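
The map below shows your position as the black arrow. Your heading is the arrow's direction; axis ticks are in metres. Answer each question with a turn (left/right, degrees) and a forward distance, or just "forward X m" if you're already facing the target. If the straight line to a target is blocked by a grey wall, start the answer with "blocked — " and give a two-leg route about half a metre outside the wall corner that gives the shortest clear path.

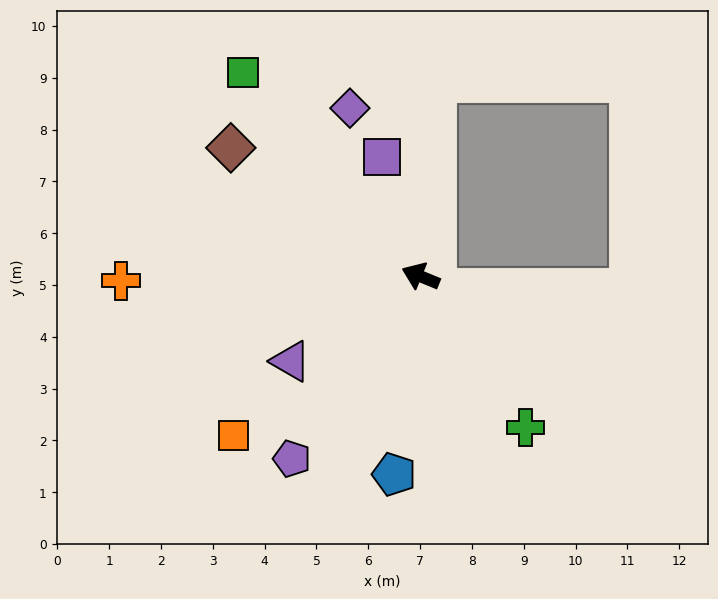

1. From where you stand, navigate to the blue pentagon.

turn left 105°, forward 3.9 m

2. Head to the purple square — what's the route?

turn right 50°, forward 2.4 m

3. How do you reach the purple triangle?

turn left 55°, forward 3.0 m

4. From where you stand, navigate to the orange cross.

turn left 23°, forward 5.8 m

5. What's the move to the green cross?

turn left 147°, forward 3.6 m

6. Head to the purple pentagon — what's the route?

turn left 77°, forward 4.3 m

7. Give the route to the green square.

turn right 27°, forward 5.2 m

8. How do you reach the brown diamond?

turn right 12°, forward 4.4 m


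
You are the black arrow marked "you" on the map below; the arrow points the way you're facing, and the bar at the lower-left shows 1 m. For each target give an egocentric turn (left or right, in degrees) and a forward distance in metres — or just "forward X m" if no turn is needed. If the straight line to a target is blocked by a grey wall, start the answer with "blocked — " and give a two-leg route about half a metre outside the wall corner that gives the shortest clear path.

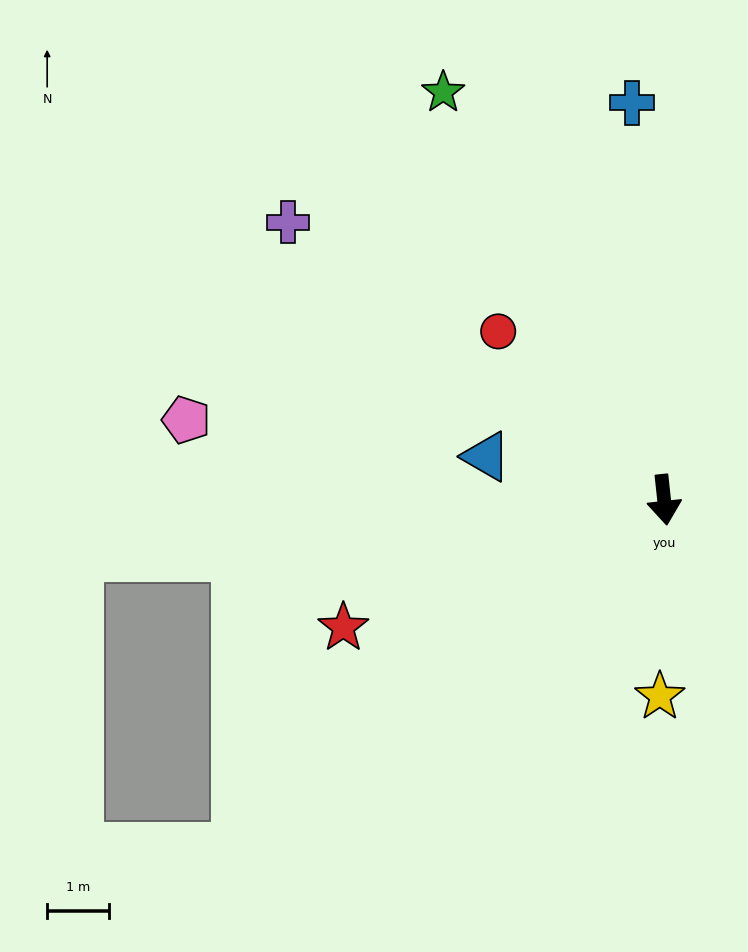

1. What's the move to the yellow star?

turn right 7°, forward 3.2 m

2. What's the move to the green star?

turn right 158°, forward 7.5 m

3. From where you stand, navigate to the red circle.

turn right 142°, forward 3.8 m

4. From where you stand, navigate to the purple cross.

turn right 133°, forward 7.6 m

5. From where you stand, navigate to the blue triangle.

turn right 110°, forward 3.0 m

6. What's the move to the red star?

turn right 74°, forward 5.6 m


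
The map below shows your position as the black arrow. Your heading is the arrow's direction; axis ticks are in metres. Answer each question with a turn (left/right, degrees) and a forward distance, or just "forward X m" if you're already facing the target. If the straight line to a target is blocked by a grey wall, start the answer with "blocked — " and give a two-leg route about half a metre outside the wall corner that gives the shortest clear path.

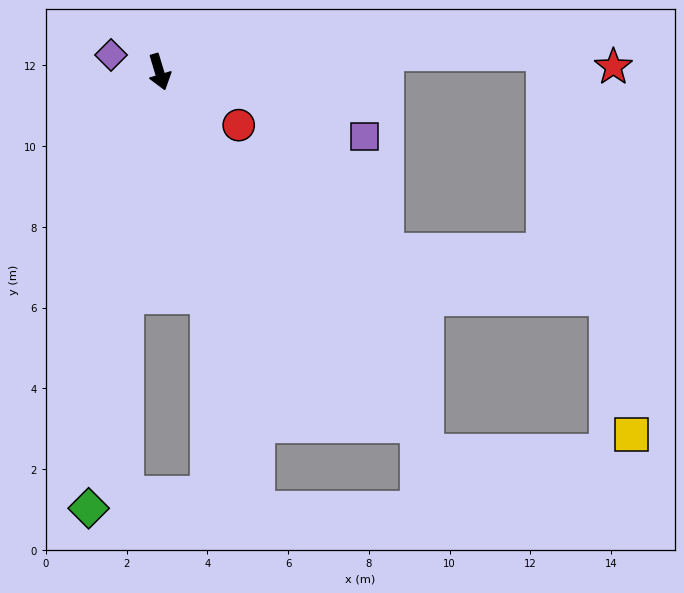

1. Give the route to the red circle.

turn left 39°, forward 2.4 m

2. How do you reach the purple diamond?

turn right 126°, forward 1.3 m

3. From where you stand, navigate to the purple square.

turn left 56°, forward 5.3 m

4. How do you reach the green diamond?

turn right 26°, forward 10.9 m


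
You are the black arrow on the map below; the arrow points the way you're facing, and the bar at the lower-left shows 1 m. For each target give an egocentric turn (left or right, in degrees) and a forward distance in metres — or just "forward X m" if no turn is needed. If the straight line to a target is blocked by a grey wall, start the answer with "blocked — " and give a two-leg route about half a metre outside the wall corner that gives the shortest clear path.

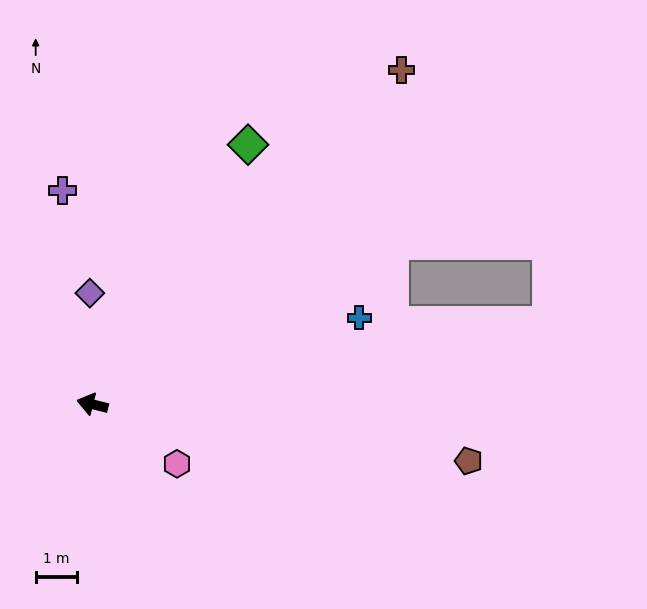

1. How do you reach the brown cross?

turn right 119°, forward 11.0 m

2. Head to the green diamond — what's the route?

turn right 107°, forward 7.3 m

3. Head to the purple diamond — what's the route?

turn right 75°, forward 2.7 m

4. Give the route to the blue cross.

turn right 148°, forward 6.8 m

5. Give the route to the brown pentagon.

turn right 174°, forward 9.2 m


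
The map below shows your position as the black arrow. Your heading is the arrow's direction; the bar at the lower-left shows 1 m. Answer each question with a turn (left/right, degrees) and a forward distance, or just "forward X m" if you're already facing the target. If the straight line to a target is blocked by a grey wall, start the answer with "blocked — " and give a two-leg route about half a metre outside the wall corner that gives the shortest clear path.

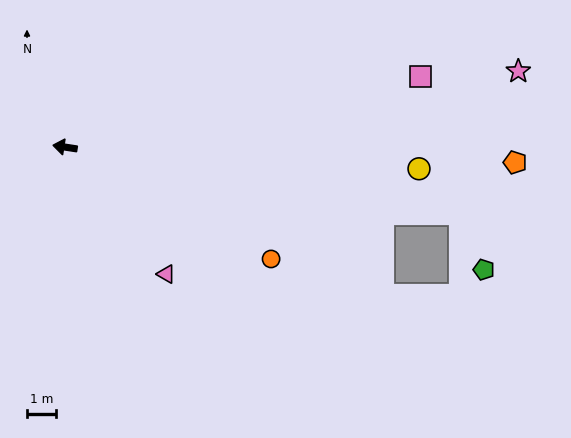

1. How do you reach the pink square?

turn right 160°, forward 12.5 m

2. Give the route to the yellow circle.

turn right 175°, forward 12.3 m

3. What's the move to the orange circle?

turn left 160°, forward 8.1 m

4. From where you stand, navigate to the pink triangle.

turn left 137°, forward 5.6 m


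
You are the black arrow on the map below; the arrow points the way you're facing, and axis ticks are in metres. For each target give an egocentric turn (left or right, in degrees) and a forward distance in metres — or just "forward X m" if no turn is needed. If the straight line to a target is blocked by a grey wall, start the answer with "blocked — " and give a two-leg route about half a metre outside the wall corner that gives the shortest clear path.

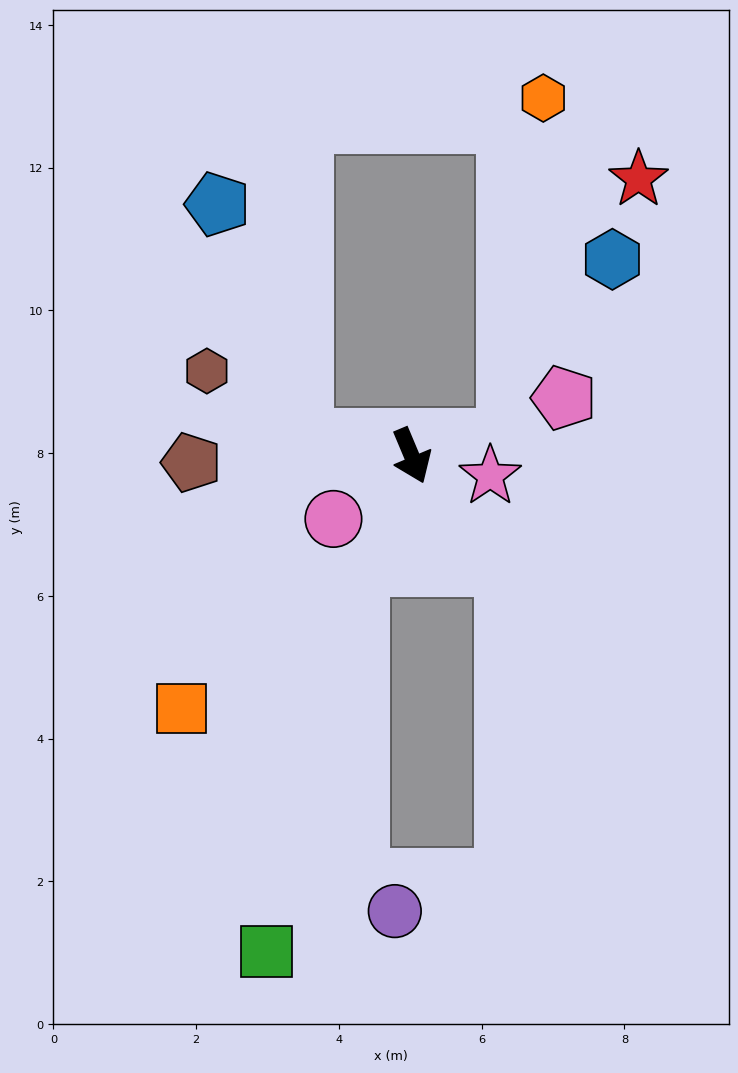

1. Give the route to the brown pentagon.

turn right 111°, forward 3.1 m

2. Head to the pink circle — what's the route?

turn right 74°, forward 1.4 m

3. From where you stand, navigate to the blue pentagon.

blocked — turn right 122°, forward 1.5 m, then turn right 61°, forward 3.5 m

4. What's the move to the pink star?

turn left 53°, forward 1.1 m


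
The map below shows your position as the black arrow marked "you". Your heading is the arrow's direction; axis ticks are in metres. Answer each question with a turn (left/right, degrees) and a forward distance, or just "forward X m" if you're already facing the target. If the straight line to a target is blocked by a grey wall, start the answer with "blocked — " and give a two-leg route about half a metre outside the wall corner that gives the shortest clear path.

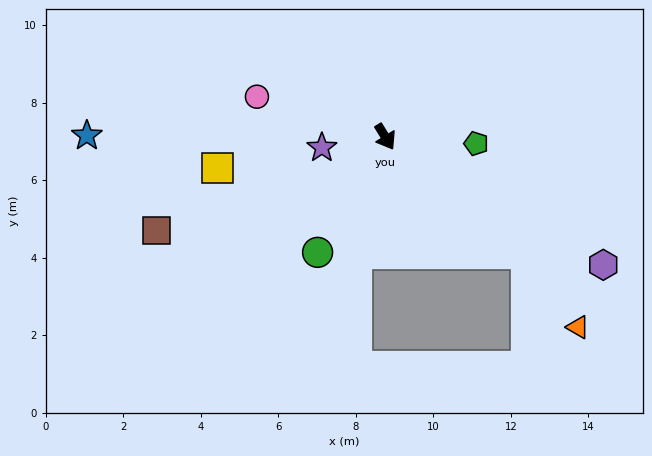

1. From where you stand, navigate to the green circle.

turn right 62°, forward 3.5 m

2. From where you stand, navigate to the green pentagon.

turn left 54°, forward 2.4 m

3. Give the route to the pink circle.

turn right 139°, forward 3.5 m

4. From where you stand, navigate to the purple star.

turn right 112°, forward 1.7 m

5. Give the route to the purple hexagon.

turn left 28°, forward 6.5 m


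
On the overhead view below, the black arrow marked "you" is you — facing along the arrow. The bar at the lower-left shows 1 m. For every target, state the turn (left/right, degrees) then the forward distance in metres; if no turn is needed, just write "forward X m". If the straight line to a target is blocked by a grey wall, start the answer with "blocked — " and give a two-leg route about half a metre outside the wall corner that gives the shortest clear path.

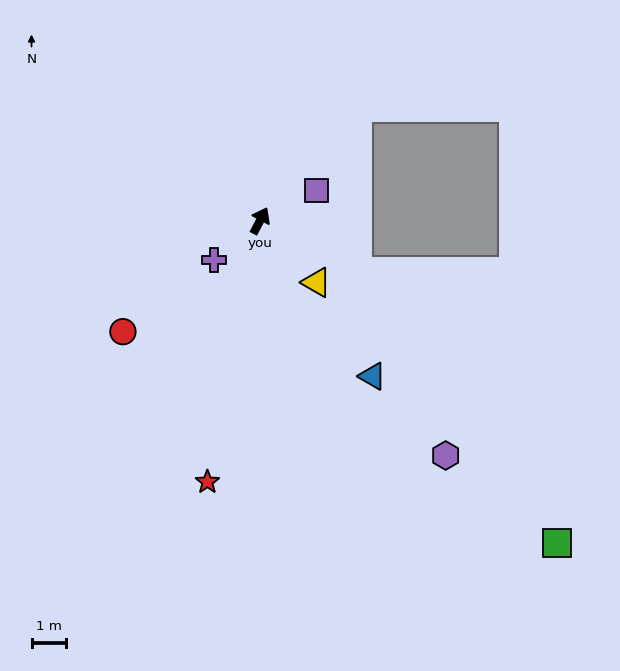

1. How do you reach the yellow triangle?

turn right 110°, forward 2.4 m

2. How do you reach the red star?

turn right 164°, forward 7.7 m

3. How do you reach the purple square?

turn right 34°, forward 1.8 m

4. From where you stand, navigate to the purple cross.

turn left 158°, forward 1.8 m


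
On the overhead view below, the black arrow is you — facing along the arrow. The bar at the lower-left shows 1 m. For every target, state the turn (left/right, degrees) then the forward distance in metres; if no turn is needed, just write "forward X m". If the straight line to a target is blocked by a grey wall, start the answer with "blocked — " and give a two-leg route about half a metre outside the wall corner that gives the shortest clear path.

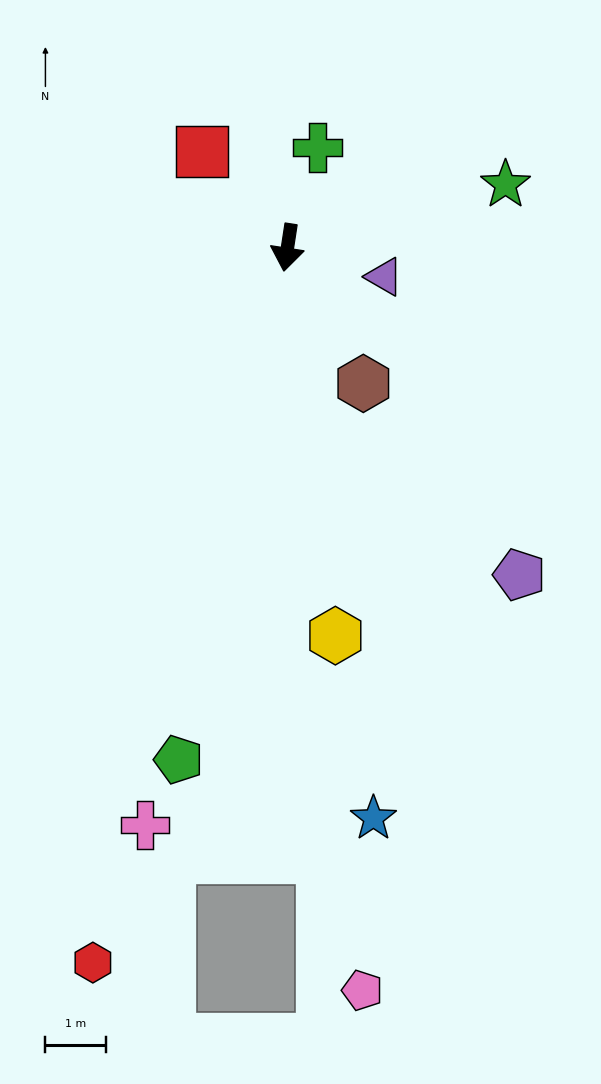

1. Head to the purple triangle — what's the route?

turn left 82°, forward 1.7 m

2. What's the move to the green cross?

turn left 172°, forward 1.7 m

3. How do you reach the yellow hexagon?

turn left 16°, forward 6.4 m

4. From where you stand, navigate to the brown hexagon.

turn left 38°, forward 2.6 m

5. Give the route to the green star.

turn left 115°, forward 3.7 m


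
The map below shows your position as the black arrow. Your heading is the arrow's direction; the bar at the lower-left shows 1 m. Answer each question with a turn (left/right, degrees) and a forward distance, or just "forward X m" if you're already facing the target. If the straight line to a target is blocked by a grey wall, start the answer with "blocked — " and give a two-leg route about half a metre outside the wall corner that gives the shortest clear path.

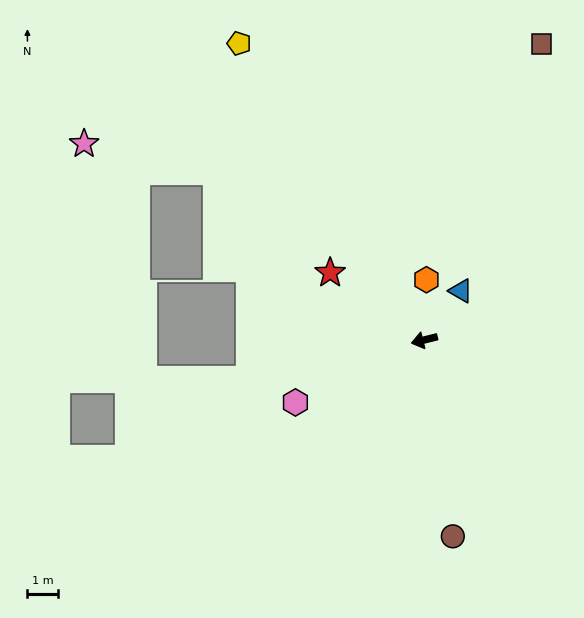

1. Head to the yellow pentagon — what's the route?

turn right 72°, forward 11.4 m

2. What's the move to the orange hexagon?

turn right 106°, forward 2.0 m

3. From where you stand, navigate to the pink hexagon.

turn left 12°, forward 4.7 m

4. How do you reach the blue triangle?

turn right 141°, forward 2.0 m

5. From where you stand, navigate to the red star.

turn right 49°, forward 3.8 m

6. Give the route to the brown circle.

turn left 84°, forward 6.5 m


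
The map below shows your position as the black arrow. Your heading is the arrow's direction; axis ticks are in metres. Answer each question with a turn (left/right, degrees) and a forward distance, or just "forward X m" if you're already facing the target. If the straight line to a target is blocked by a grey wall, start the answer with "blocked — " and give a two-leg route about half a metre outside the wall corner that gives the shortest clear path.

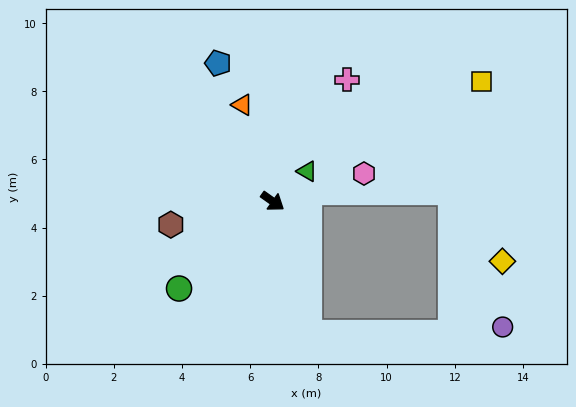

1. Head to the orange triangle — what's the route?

turn left 143°, forward 3.0 m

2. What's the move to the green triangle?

turn left 76°, forward 1.3 m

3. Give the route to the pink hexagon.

turn left 52°, forward 2.8 m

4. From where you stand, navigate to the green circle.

turn right 102°, forward 3.8 m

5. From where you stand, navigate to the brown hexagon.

turn right 132°, forward 3.1 m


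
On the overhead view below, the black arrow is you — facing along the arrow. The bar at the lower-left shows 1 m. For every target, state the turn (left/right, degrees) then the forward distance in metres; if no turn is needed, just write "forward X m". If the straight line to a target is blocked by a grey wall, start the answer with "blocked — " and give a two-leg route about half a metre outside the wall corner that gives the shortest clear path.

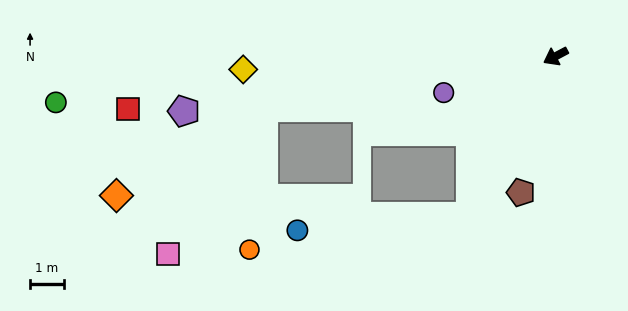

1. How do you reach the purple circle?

turn right 10°, forward 3.5 m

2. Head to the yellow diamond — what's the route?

turn right 26°, forward 9.2 m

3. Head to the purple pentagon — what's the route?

turn right 20°, forward 11.0 m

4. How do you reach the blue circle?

blocked — turn left 34°, forward 5.3 m, then turn right 57°, forward 5.1 m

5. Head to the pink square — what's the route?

blocked — turn right 18°, forward 8.7 m, then turn left 47°, forward 5.1 m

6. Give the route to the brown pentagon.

turn left 48°, forward 4.1 m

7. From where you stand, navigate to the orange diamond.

blocked — turn right 18°, forward 8.7 m, then turn left 21°, forward 5.0 m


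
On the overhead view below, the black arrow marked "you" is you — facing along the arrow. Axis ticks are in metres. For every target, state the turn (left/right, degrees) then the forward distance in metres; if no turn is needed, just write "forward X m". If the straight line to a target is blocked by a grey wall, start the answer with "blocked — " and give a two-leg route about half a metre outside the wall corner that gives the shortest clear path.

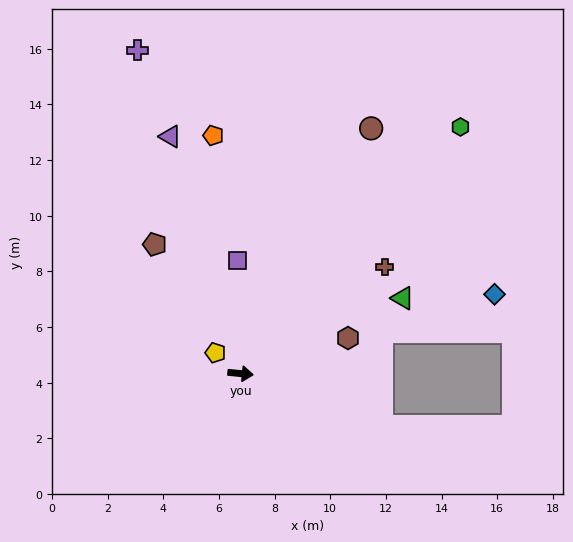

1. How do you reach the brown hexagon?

turn left 24°, forward 4.1 m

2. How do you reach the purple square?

turn left 97°, forward 4.1 m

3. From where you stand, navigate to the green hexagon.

turn left 54°, forward 11.9 m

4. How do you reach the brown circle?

turn left 68°, forward 10.0 m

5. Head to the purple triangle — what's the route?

turn left 112°, forward 8.9 m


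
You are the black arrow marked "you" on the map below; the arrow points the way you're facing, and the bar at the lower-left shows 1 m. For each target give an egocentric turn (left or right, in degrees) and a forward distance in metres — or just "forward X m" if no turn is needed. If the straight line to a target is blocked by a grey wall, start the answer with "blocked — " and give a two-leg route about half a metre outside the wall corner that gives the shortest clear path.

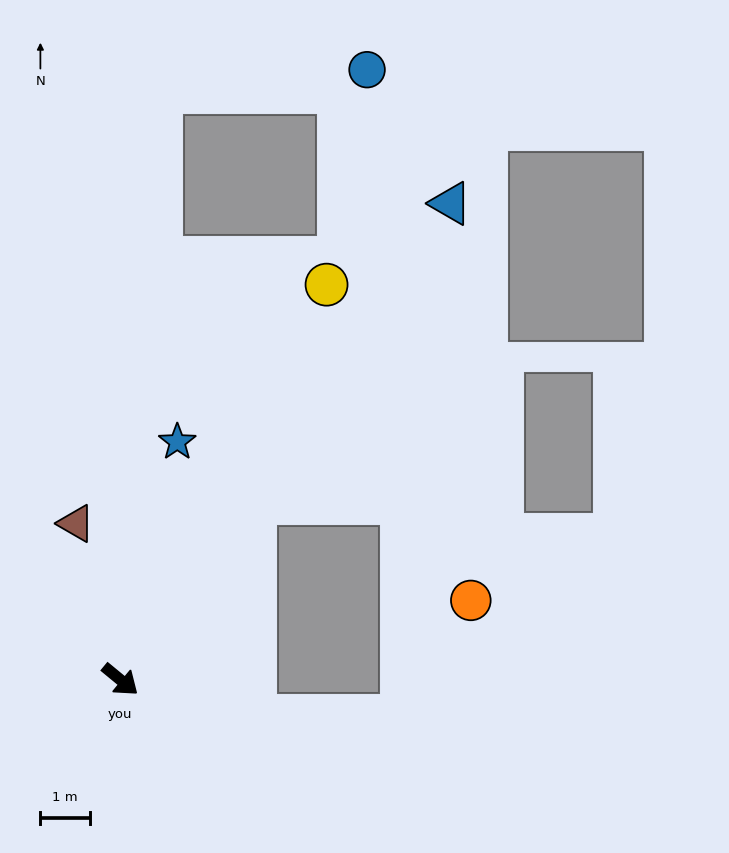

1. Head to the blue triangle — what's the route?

turn left 95°, forward 11.7 m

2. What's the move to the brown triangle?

turn left 145°, forward 3.3 m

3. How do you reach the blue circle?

blocked — turn left 126°, forward 11.8 m, then turn right 80°, forward 4.2 m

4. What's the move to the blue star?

turn left 116°, forward 4.9 m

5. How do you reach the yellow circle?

turn left 102°, forward 9.0 m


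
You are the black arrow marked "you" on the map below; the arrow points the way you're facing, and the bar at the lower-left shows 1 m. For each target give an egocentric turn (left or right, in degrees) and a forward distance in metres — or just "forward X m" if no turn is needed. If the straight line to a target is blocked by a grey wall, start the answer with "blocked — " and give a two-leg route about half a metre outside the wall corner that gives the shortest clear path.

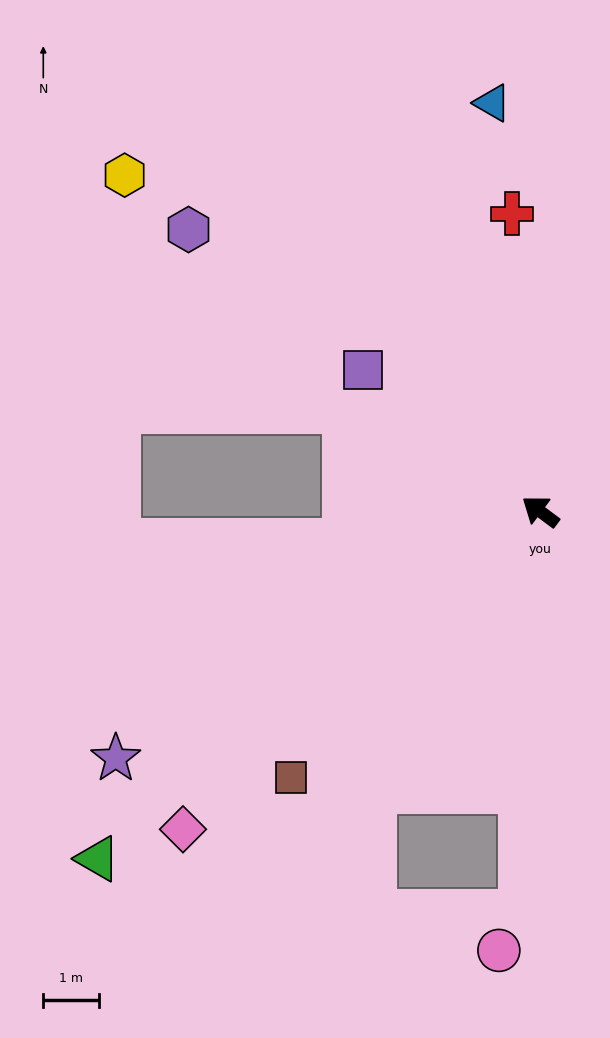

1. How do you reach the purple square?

forward 4.1 m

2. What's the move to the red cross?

turn right 48°, forward 5.4 m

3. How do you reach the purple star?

turn left 67°, forward 8.8 m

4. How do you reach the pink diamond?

turn left 78°, forward 8.6 m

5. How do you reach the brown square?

turn left 84°, forward 6.6 m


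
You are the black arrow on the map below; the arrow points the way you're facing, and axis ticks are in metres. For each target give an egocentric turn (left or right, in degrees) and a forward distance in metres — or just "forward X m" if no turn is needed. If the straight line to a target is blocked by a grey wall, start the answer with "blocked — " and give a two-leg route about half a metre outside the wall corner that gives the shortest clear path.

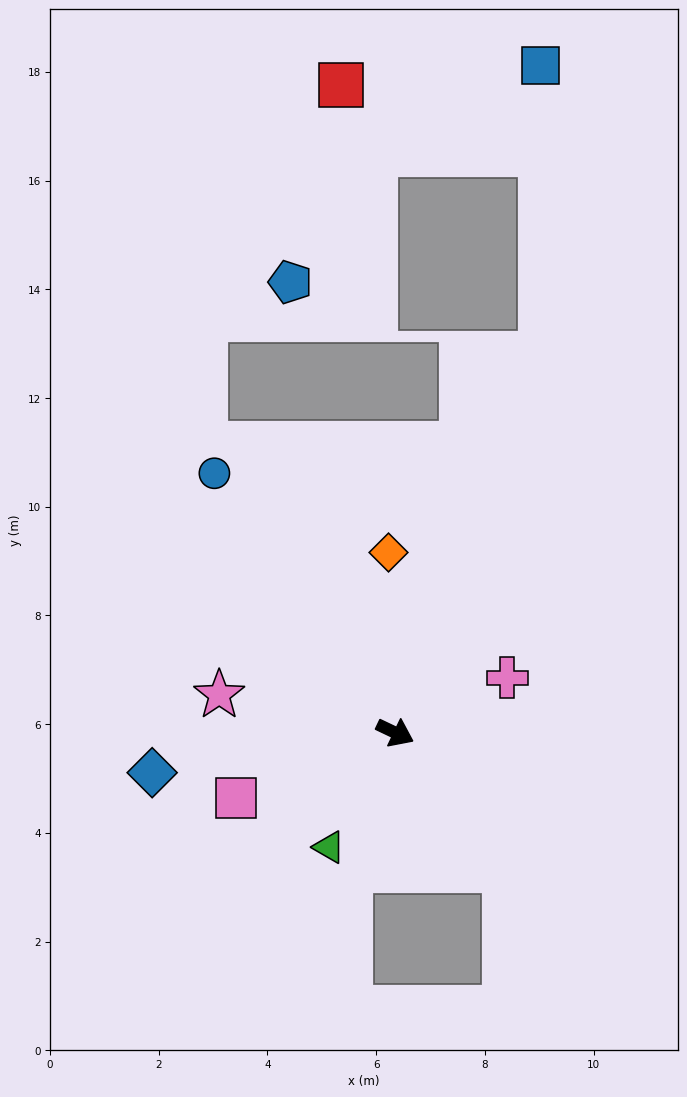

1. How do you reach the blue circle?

turn left 150°, forward 5.8 m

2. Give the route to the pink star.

turn right 167°, forward 3.3 m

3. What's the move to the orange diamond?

turn left 118°, forward 3.3 m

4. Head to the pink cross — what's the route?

turn left 52°, forward 2.3 m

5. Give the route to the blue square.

blocked — turn left 94°, forward 7.5 m, then turn left 22°, forward 5.3 m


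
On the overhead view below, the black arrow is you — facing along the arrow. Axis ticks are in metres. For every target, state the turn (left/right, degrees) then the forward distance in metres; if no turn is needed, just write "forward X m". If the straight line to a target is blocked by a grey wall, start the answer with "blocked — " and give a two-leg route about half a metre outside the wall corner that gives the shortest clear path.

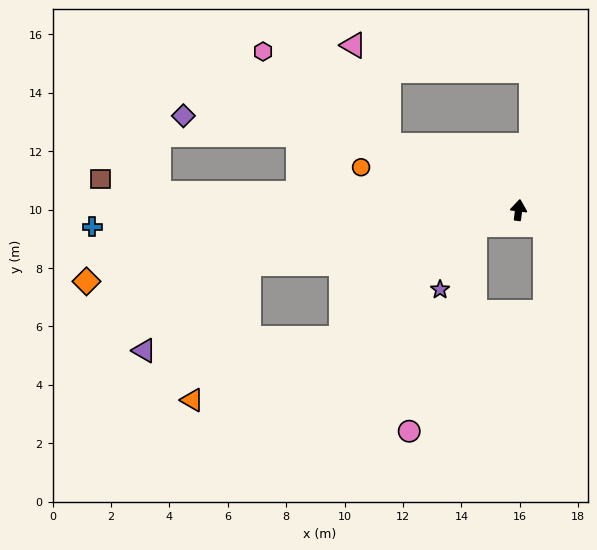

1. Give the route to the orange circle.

turn left 82°, forward 5.6 m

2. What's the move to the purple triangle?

blocked — turn left 108°, forward 9.4 m, then turn left 29°, forward 4.7 m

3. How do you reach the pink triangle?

blocked — turn left 70°, forward 5.0 m, then turn right 43°, forward 3.6 m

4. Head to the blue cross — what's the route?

turn left 99°, forward 14.6 m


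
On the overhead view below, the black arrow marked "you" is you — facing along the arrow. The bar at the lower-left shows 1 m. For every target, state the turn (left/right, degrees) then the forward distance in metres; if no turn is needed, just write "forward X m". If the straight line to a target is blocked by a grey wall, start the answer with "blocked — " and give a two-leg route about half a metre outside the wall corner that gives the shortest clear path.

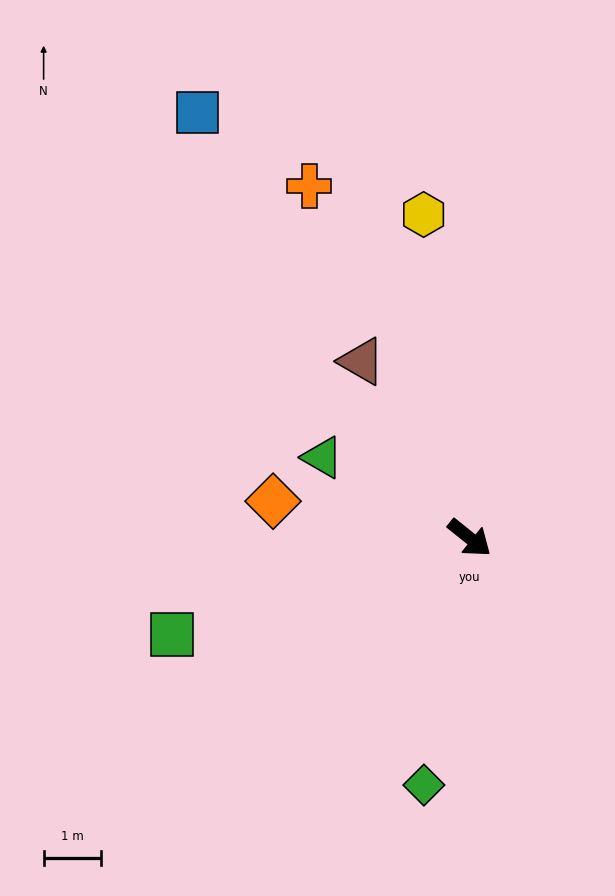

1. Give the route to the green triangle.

turn right 170°, forward 2.9 m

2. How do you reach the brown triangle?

turn left 160°, forward 3.6 m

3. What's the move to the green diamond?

turn right 62°, forward 4.4 m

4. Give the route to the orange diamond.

turn right 152°, forward 3.5 m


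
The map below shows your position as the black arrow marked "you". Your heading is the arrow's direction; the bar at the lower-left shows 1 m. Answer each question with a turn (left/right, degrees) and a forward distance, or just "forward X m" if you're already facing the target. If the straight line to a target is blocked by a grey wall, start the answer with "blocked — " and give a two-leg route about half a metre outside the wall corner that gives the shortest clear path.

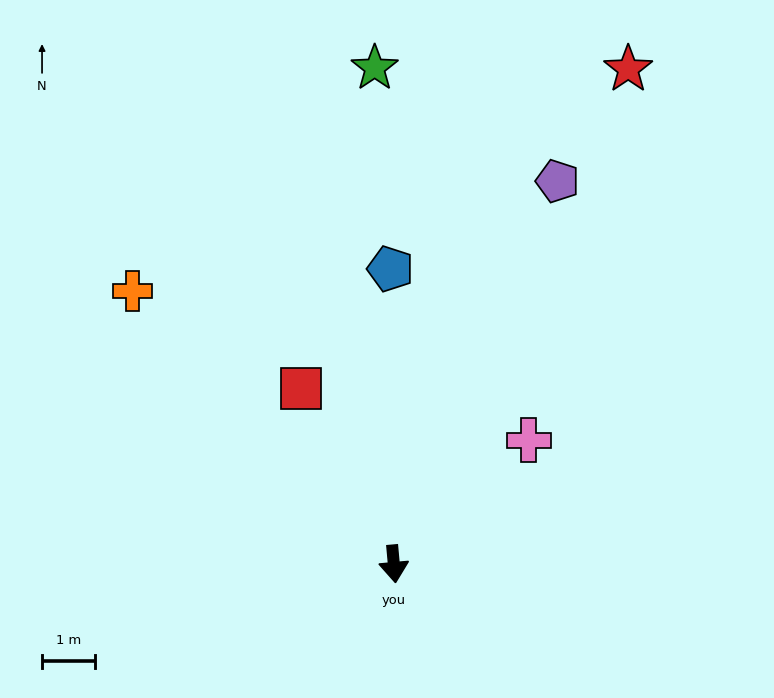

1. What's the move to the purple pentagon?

turn left 152°, forward 7.9 m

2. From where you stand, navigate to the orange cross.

turn right 141°, forward 7.2 m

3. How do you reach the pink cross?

turn left 127°, forward 3.5 m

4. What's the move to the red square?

turn right 157°, forward 3.8 m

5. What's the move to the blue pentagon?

turn left 176°, forward 5.6 m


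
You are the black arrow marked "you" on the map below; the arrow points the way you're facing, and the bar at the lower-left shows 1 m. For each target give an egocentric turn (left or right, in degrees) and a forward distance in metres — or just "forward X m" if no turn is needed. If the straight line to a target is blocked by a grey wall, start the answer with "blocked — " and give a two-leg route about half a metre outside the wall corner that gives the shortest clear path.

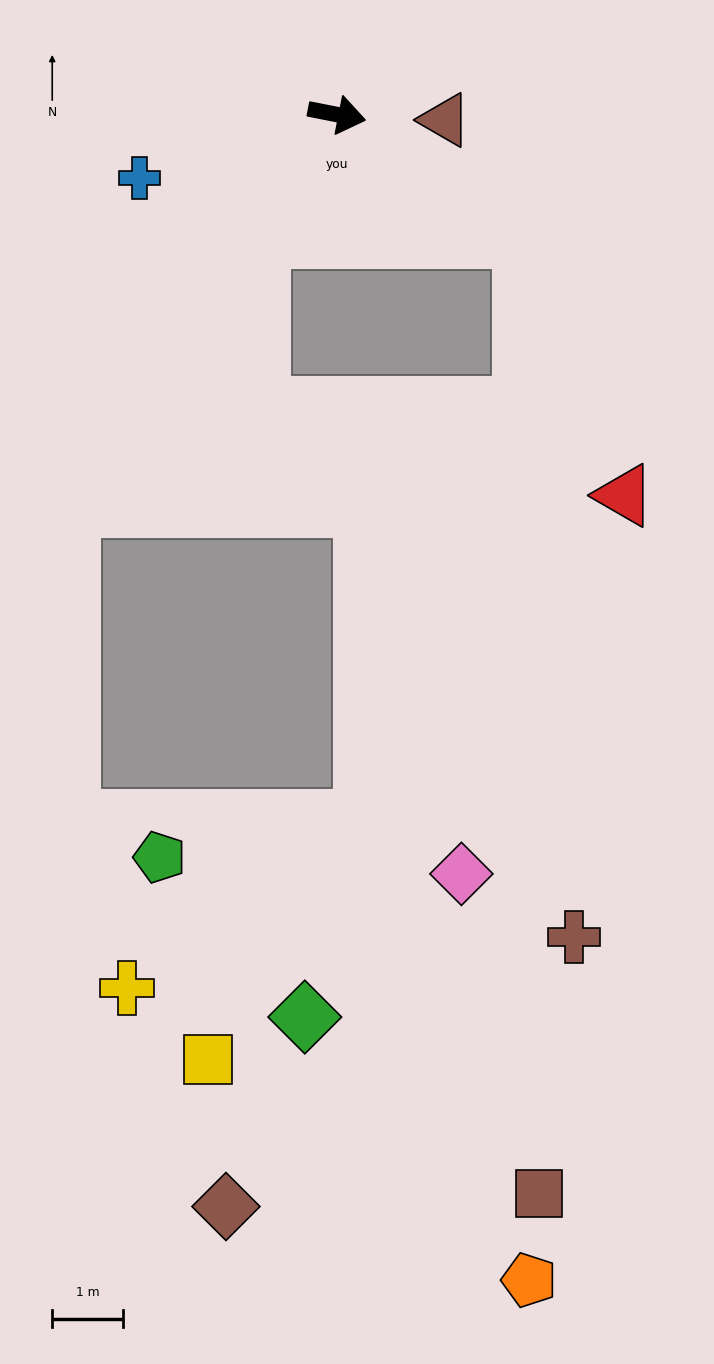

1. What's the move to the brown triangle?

turn left 8°, forward 1.5 m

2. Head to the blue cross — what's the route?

turn right 151°, forward 2.9 m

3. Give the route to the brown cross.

blocked — turn right 23°, forward 3.2 m, then turn right 52°, forward 9.9 m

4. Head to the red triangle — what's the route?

blocked — turn right 23°, forward 3.2 m, then turn right 34°, forward 3.9 m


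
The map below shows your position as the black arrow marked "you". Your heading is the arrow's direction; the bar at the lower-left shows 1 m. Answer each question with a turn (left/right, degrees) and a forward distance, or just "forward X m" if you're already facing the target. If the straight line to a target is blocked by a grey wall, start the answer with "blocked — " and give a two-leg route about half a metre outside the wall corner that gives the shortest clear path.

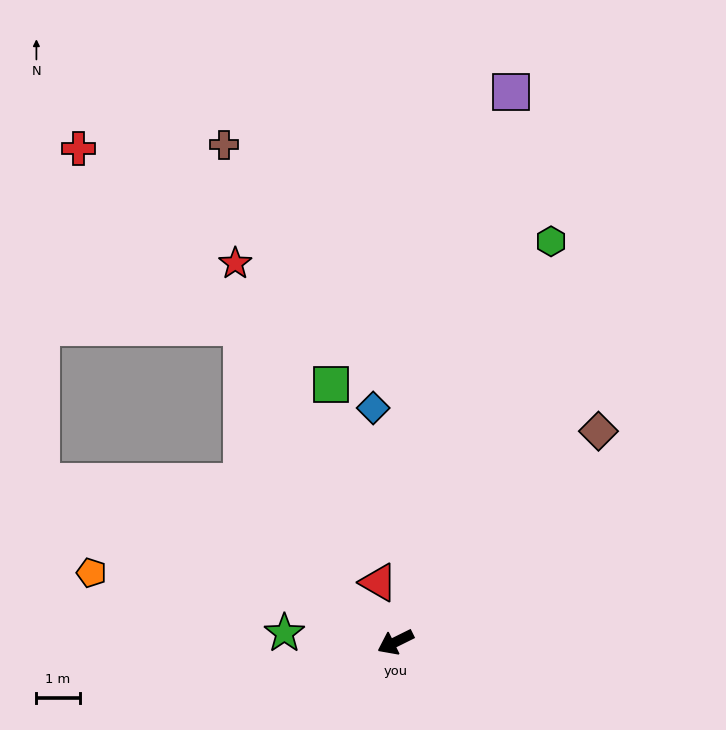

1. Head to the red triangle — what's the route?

turn right 100°, forward 1.4 m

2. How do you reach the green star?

turn right 31°, forward 2.6 m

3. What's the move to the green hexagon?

turn right 138°, forward 9.9 m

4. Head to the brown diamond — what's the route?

turn right 160°, forward 6.8 m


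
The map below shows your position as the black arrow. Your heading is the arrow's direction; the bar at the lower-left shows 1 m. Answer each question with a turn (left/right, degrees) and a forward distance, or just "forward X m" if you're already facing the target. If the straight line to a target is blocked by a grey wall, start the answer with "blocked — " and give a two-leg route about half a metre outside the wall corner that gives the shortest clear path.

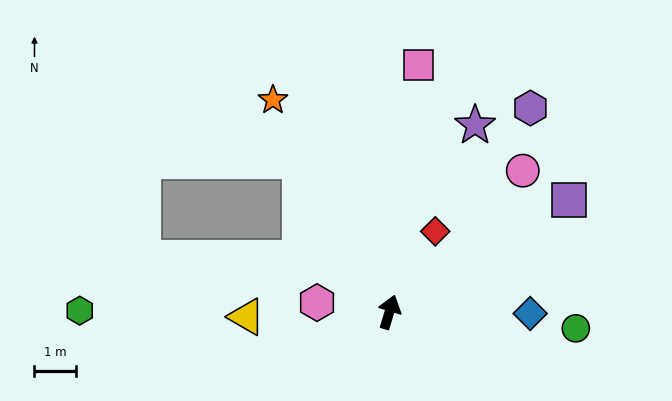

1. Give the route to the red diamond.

turn right 13°, forward 2.2 m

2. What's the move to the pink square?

turn left 10°, forward 5.9 m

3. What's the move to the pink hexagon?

turn left 99°, forward 1.7 m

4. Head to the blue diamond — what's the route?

turn right 74°, forward 3.4 m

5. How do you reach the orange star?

turn left 46°, forward 5.8 m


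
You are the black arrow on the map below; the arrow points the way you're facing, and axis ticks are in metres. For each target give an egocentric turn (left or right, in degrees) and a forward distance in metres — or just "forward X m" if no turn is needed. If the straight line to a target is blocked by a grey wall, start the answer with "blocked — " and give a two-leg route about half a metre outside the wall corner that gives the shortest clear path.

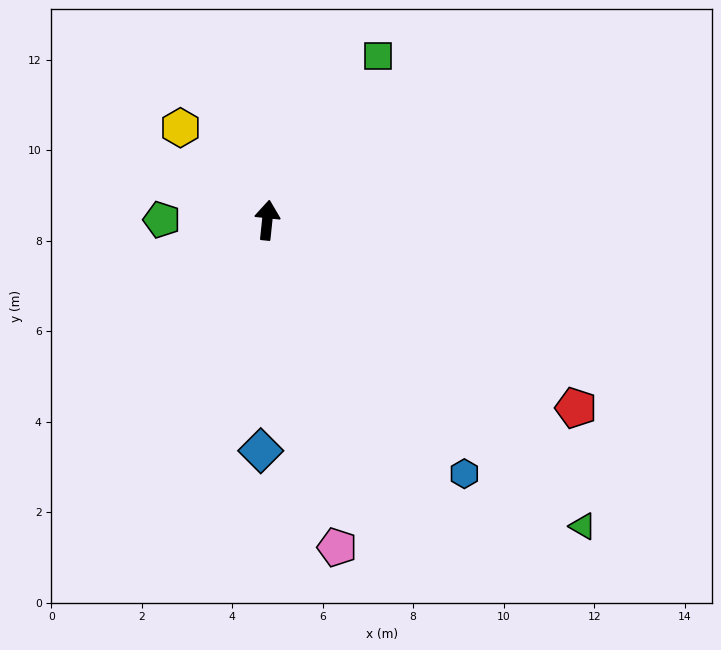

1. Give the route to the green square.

turn right 28°, forward 4.4 m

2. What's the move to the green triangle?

turn right 128°, forward 9.7 m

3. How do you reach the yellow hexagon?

turn left 49°, forward 2.8 m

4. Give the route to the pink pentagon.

turn right 162°, forward 7.4 m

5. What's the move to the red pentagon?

turn right 115°, forward 8.0 m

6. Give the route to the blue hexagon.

turn right 136°, forward 7.1 m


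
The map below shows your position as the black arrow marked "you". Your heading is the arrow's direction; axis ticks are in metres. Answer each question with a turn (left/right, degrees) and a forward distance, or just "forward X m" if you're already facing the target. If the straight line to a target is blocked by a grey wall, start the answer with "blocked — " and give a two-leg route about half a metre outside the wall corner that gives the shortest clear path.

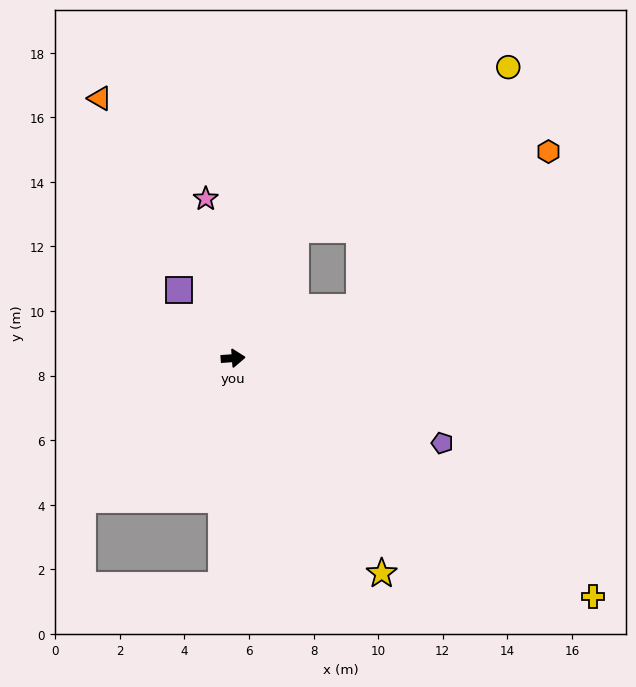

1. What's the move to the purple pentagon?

turn right 26°, forward 7.0 m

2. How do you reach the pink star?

turn left 96°, forward 5.0 m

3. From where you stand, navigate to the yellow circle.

blocked — turn left 60°, forward 4.4 m, then turn right 27°, forward 8.3 m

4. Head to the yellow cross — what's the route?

turn right 38°, forward 13.4 m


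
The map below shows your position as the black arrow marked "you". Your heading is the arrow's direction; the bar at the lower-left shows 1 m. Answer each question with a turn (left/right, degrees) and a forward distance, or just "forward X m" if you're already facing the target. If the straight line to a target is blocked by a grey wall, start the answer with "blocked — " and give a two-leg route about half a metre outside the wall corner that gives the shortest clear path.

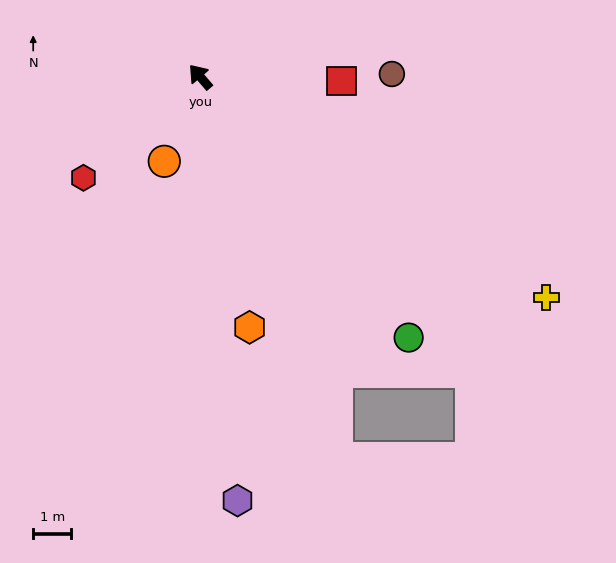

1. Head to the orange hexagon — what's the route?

turn left 150°, forward 6.7 m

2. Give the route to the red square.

turn right 132°, forward 3.7 m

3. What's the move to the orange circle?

turn left 116°, forward 2.4 m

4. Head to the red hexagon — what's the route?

turn left 90°, forward 4.1 m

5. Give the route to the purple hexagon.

turn left 144°, forward 11.2 m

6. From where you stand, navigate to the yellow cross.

turn right 163°, forward 10.8 m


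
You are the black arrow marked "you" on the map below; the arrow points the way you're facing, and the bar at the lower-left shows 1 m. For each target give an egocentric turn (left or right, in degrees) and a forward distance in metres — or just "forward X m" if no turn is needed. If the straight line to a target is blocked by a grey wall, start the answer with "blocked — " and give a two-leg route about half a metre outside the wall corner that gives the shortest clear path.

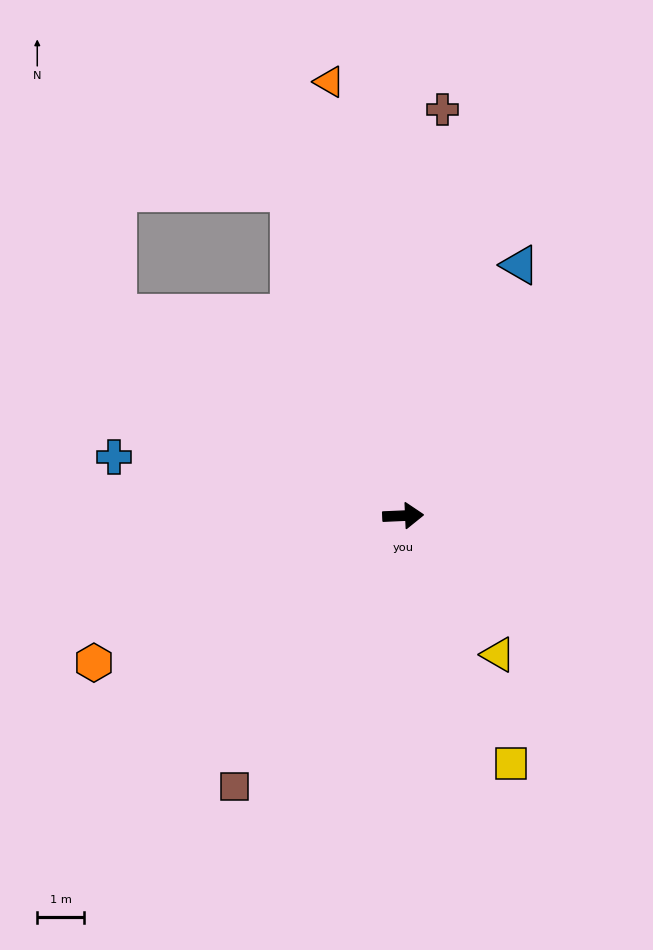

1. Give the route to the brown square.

turn right 124°, forward 6.8 m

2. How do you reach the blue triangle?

turn left 63°, forward 5.9 m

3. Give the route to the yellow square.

turn right 69°, forward 5.8 m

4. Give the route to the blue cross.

turn left 166°, forward 6.3 m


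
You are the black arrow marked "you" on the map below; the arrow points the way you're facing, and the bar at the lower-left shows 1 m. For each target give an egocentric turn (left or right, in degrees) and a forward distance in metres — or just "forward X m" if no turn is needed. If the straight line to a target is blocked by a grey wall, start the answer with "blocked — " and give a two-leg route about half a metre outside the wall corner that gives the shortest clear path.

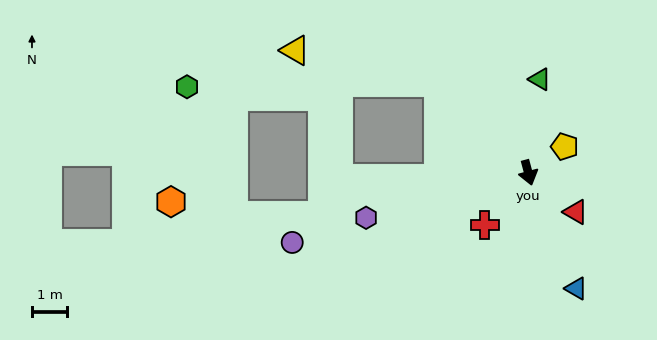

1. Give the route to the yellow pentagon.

turn left 111°, forward 1.3 m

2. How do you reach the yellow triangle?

blocked — turn right 150°, forward 3.6 m, then turn left 33°, forward 4.1 m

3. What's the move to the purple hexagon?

turn right 89°, forward 4.7 m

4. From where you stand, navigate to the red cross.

turn right 55°, forward 1.9 m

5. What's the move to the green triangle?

turn left 158°, forward 2.7 m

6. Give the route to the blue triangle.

turn left 8°, forward 3.5 m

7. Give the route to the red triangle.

turn left 35°, forward 1.7 m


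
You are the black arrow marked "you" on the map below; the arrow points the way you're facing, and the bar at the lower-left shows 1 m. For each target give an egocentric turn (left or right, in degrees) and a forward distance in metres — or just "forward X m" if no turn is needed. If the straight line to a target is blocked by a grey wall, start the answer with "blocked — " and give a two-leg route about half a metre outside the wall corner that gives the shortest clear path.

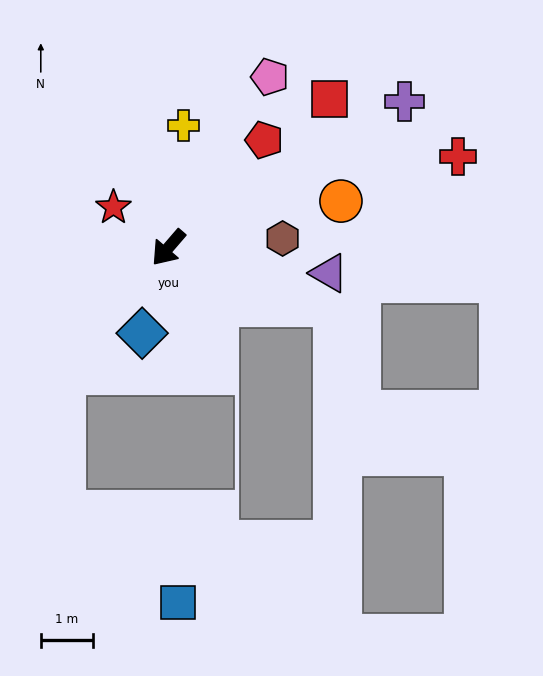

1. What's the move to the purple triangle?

turn left 122°, forward 3.1 m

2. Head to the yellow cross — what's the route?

turn right 146°, forward 2.4 m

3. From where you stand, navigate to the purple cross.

turn left 163°, forward 5.3 m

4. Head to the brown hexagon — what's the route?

turn left 135°, forward 2.2 m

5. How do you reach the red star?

turn right 86°, forward 1.3 m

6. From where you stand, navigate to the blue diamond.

turn left 24°, forward 1.7 m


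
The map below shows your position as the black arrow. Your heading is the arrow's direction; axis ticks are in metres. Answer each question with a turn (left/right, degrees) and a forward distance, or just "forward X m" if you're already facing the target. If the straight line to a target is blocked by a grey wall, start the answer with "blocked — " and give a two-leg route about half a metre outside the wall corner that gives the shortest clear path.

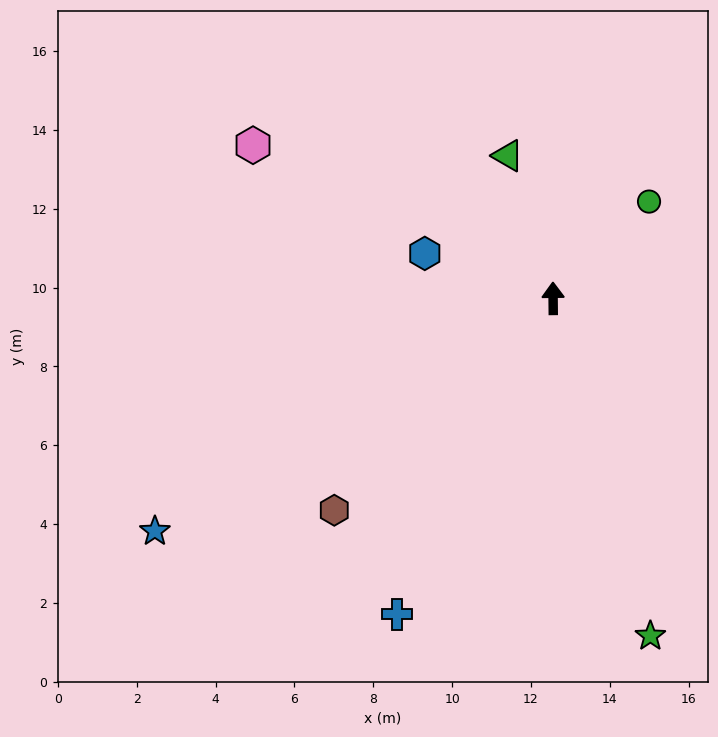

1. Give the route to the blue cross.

turn left 153°, forward 8.9 m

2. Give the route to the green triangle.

turn left 17°, forward 3.8 m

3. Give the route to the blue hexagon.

turn left 70°, forward 3.4 m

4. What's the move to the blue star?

turn left 120°, forward 11.7 m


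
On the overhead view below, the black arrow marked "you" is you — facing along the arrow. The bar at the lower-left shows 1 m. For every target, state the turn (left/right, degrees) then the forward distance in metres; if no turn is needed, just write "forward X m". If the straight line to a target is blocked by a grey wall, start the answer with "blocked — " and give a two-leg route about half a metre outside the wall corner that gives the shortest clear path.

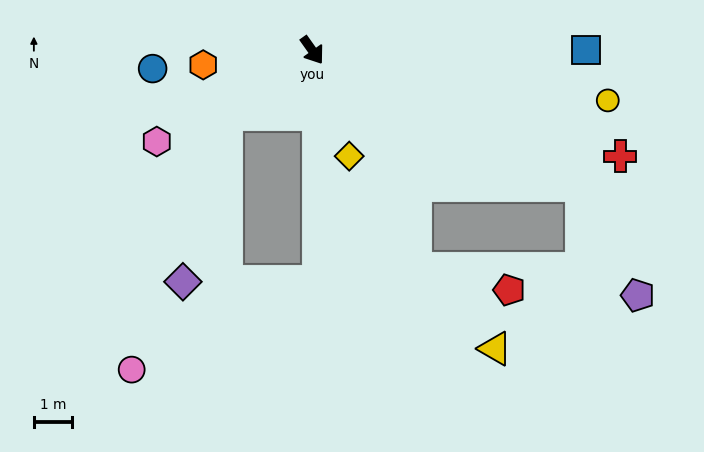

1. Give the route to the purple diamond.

blocked — turn right 88°, forward 2.8 m, then turn left 38°, forward 4.5 m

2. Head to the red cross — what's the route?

turn left 36°, forward 8.5 m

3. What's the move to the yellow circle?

turn left 45°, forward 7.8 m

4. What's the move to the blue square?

turn left 55°, forward 7.2 m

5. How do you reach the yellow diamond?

turn right 16°, forward 2.9 m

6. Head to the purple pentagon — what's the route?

blocked — turn left 28°, forward 7.9 m, then turn right 36°, forward 3.2 m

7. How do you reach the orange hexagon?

turn right 118°, forward 2.9 m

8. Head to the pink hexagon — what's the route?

turn right 95°, forward 4.7 m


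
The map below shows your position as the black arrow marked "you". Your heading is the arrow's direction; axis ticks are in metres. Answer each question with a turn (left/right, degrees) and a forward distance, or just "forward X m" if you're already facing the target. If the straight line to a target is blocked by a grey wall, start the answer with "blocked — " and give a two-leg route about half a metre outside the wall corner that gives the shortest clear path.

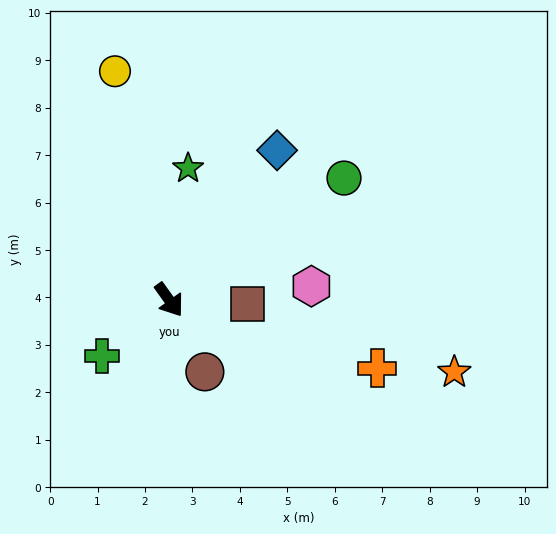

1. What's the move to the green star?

turn left 136°, forward 2.8 m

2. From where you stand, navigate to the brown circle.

turn right 9°, forward 1.7 m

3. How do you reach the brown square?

turn left 51°, forward 1.7 m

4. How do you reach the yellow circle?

turn left 158°, forward 5.0 m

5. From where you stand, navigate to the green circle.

turn left 89°, forward 4.5 m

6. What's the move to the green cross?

turn right 86°, forward 1.8 m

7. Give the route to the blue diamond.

turn left 109°, forward 3.9 m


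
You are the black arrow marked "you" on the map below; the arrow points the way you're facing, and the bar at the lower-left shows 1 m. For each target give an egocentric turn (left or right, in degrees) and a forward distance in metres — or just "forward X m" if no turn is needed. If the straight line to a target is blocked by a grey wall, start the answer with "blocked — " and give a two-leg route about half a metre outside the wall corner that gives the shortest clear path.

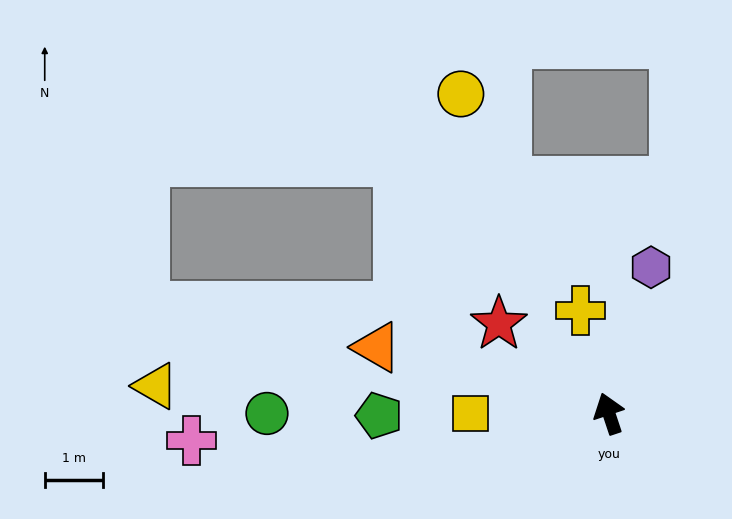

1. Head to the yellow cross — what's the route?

turn right 3°, forward 1.8 m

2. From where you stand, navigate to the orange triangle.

turn left 56°, forward 4.2 m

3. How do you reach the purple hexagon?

turn right 34°, forward 2.6 m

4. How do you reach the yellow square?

turn left 72°, forward 2.4 m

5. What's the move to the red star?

turn left 32°, forward 2.5 m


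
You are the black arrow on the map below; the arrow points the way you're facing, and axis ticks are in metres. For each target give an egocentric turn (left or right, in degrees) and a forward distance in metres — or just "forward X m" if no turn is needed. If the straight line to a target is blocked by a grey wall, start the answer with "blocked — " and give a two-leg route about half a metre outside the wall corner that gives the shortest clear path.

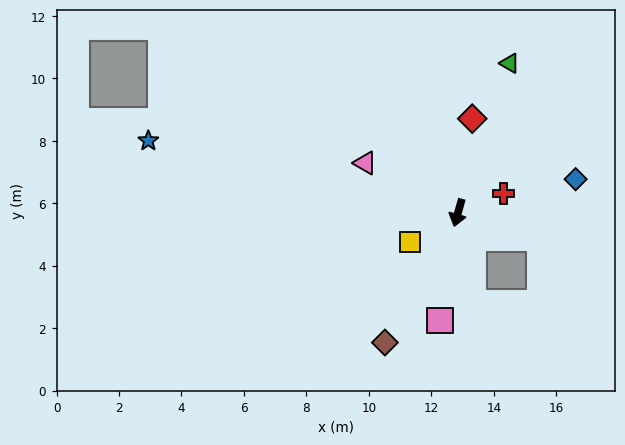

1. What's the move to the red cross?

turn left 129°, forward 1.6 m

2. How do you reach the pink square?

turn left 6°, forward 3.5 m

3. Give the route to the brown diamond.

turn right 14°, forward 4.8 m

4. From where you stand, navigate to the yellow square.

turn right 43°, forward 1.8 m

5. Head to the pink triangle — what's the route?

turn right 103°, forward 3.4 m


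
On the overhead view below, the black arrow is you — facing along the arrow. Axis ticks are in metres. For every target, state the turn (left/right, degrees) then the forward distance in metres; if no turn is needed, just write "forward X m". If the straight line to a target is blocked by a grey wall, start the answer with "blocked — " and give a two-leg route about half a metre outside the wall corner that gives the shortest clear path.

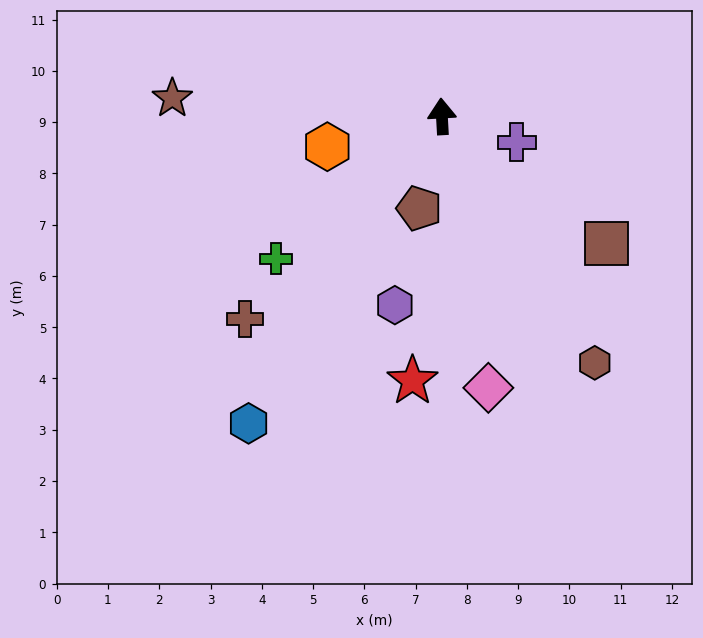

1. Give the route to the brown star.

turn left 83°, forward 5.3 m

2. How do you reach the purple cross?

turn right 112°, forward 1.5 m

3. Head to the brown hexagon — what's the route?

turn right 151°, forward 5.7 m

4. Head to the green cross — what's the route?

turn left 128°, forward 4.3 m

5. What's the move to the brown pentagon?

turn left 163°, forward 1.8 m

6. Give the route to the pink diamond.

turn right 173°, forward 5.4 m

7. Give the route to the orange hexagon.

turn left 102°, forward 2.3 m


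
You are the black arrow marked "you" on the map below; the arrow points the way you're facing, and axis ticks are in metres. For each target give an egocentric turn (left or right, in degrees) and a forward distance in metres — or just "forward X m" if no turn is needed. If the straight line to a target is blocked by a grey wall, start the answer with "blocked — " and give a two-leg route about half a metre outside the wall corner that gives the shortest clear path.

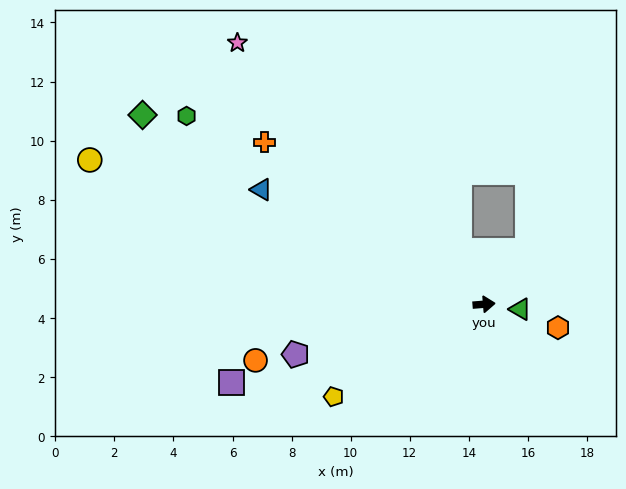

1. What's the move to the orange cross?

turn left 139°, forward 9.2 m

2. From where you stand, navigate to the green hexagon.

turn left 143°, forward 11.9 m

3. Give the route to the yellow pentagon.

turn right 153°, forward 6.0 m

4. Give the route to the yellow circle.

turn left 155°, forward 14.2 m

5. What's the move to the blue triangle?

turn left 148°, forward 8.5 m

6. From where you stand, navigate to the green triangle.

turn right 12°, forward 1.2 m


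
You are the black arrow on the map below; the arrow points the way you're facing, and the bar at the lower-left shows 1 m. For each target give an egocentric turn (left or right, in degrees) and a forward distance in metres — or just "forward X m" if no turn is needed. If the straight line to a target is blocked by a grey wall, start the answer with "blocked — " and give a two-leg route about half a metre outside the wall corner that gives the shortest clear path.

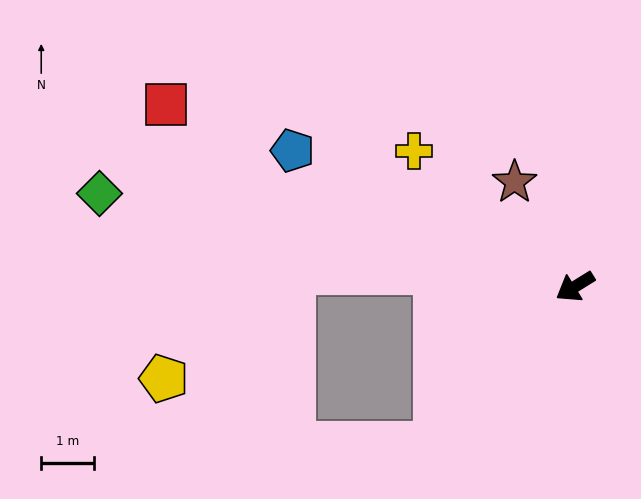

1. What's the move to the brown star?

turn right 92°, forward 2.3 m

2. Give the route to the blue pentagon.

turn right 57°, forward 5.9 m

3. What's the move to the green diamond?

turn right 43°, forward 9.2 m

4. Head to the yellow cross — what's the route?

turn right 72°, forward 4.0 m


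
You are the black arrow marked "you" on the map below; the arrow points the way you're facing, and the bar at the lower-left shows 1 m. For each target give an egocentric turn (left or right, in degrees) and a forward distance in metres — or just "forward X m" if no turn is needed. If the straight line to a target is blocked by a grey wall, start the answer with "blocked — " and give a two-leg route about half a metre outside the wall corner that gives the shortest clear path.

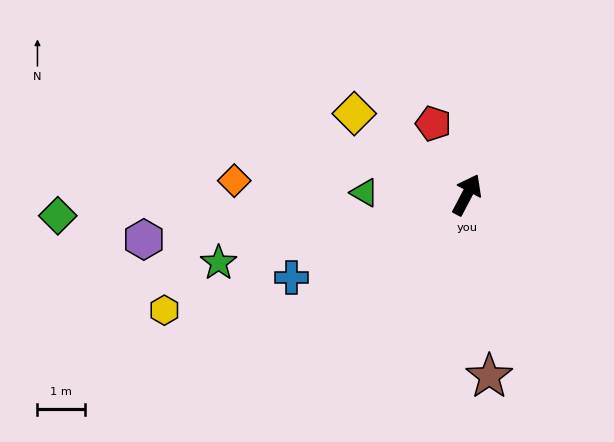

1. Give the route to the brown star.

turn right 145°, forward 3.9 m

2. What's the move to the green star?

turn left 133°, forward 5.5 m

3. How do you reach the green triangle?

turn left 117°, forward 2.2 m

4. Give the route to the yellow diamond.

turn left 82°, forward 2.9 m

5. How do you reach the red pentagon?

turn left 53°, forward 1.7 m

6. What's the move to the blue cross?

turn left 143°, forward 4.1 m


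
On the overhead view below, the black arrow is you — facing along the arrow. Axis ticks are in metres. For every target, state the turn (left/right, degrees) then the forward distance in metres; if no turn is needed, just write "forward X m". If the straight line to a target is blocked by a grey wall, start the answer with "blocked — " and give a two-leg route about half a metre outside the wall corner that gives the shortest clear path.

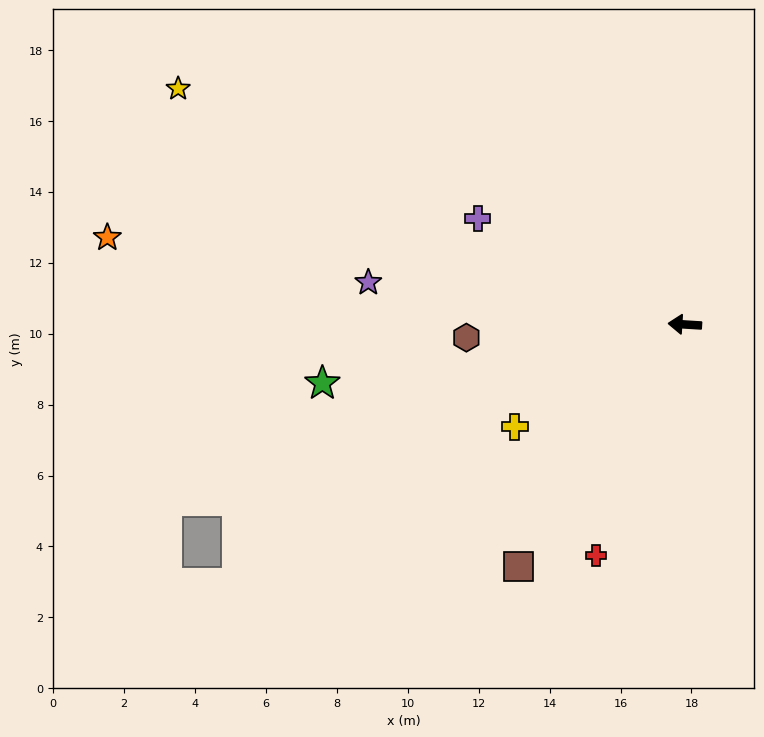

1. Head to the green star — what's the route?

turn left 13°, forward 10.4 m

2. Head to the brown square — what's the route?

turn left 59°, forward 8.3 m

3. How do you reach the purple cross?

turn right 24°, forward 6.6 m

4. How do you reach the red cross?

turn left 72°, forward 7.0 m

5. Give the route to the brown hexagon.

turn left 7°, forward 6.2 m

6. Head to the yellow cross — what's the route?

turn left 35°, forward 5.6 m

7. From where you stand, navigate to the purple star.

turn right 4°, forward 9.0 m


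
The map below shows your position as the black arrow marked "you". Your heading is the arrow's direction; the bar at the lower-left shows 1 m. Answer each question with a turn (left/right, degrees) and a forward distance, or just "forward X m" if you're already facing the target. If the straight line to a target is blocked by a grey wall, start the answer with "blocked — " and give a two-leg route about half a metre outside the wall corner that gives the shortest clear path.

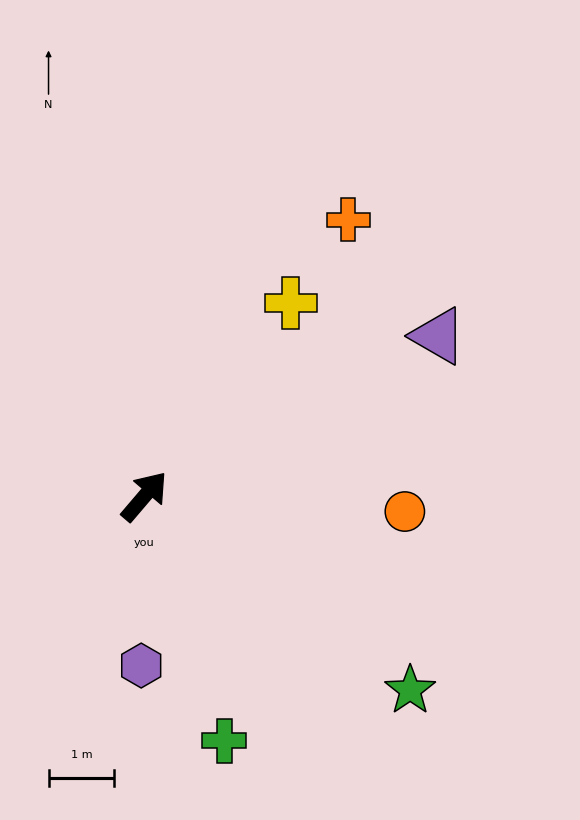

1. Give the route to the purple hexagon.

turn right 141°, forward 2.6 m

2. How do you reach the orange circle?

turn right 53°, forward 4.0 m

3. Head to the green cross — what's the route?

turn right 121°, forward 3.9 m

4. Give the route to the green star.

turn right 86°, forward 5.0 m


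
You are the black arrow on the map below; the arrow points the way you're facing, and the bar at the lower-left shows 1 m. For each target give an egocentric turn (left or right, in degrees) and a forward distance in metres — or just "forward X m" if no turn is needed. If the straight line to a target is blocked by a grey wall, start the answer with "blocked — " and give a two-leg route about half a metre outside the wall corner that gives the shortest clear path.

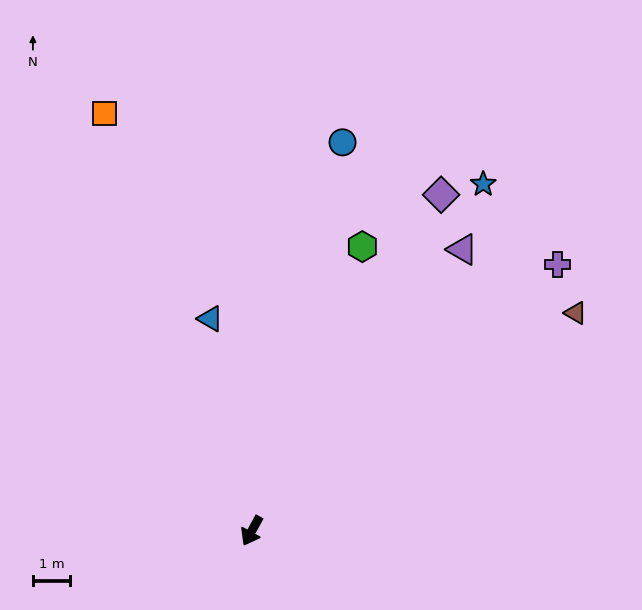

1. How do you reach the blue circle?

turn right 164°, forward 10.7 m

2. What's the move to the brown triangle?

turn left 153°, forward 10.5 m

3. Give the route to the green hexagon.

turn right 173°, forward 8.2 m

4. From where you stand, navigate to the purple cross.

turn left 160°, forward 10.9 m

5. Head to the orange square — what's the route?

turn right 132°, forward 11.9 m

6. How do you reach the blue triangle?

turn right 140°, forward 5.8 m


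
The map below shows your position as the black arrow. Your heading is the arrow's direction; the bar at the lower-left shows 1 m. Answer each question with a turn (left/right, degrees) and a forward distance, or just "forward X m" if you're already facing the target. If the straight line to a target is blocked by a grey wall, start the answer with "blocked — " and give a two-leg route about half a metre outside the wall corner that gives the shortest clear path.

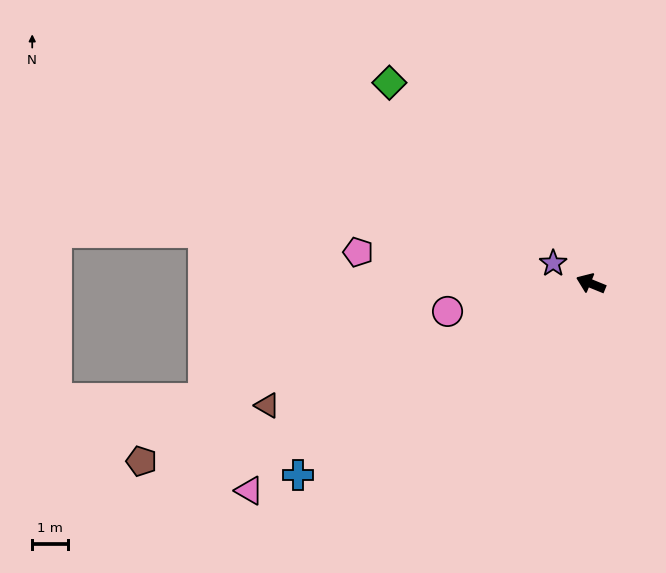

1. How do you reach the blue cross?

turn left 55°, forward 9.8 m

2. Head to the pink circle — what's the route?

turn left 33°, forward 4.1 m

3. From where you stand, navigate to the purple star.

turn right 6°, forward 1.2 m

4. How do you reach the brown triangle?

turn left 43°, forward 9.6 m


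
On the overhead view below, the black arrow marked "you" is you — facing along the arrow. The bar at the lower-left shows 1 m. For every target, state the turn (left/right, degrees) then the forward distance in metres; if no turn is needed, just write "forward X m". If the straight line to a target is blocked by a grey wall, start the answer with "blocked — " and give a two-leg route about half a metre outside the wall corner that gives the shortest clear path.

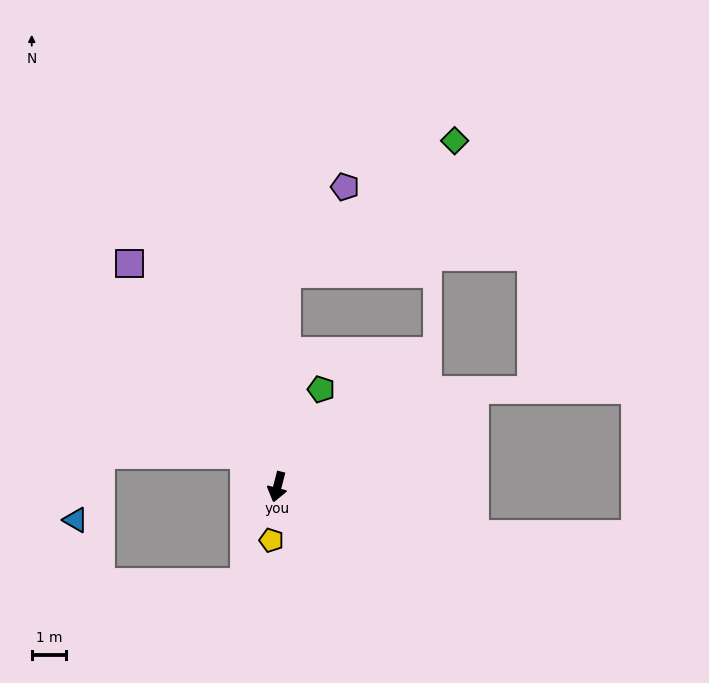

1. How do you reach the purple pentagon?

blocked — turn right 168°, forward 6.2 m, then turn right 32°, forward 3.0 m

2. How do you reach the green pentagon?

turn left 170°, forward 3.1 m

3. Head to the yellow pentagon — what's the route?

turn left 8°, forward 1.6 m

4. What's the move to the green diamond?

blocked — turn right 168°, forward 6.2 m, then turn right 49°, forward 6.2 m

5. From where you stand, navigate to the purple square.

turn right 132°, forward 7.7 m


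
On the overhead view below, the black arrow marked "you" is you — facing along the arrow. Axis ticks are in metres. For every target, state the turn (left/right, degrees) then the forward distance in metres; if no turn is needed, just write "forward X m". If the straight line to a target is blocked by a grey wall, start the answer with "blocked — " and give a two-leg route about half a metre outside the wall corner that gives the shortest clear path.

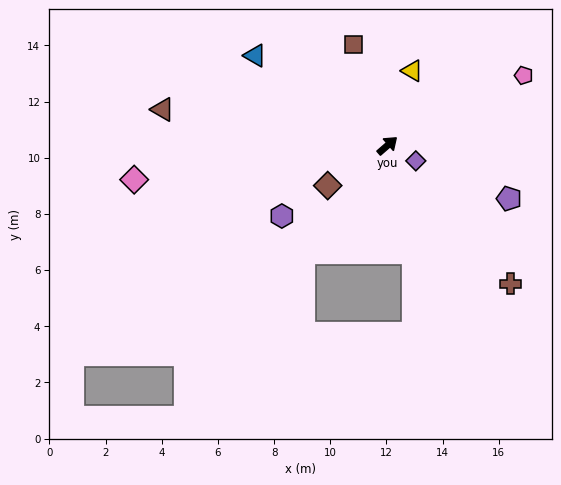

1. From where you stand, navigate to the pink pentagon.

turn right 14°, forward 5.5 m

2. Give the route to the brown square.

turn left 68°, forward 3.8 m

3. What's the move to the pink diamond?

turn left 147°, forward 9.1 m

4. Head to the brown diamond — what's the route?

turn left 173°, forward 2.6 m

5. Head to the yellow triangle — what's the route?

turn left 31°, forward 2.8 m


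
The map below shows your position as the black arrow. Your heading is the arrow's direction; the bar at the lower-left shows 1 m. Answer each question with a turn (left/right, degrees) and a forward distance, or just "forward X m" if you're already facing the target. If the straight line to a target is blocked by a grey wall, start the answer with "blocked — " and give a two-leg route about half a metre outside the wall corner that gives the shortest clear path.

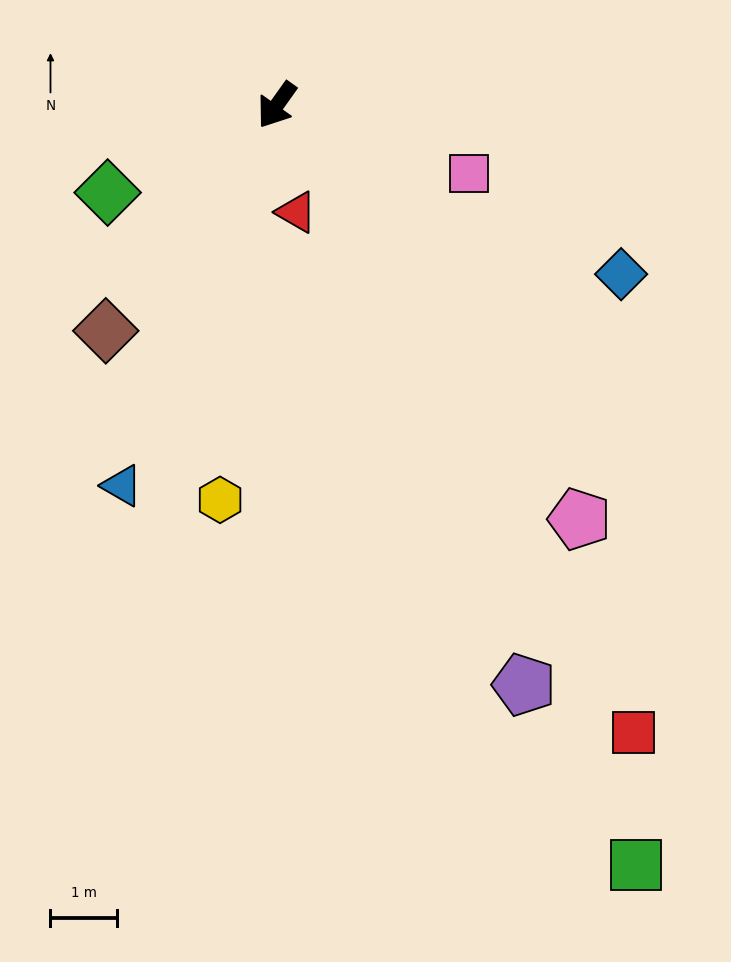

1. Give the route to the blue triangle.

turn left 13°, forward 6.2 m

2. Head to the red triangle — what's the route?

turn left 46°, forward 1.6 m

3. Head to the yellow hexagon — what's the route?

turn left 27°, forward 6.0 m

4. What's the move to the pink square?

turn left 106°, forward 3.1 m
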